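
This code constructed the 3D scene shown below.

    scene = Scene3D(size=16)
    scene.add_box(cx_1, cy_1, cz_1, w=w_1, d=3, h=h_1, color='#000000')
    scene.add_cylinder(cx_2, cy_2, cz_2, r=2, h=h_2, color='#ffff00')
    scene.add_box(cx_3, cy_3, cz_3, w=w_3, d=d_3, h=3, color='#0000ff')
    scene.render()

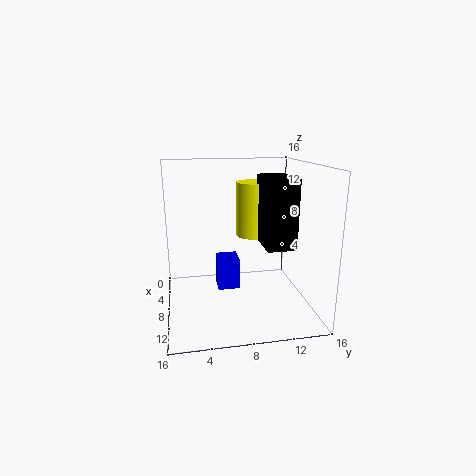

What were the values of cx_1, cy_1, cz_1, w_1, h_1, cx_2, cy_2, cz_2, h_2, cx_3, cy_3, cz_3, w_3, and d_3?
cx_1 = 8
cy_1 = 10
cz_1 = 8
w_1 = 5
h_1 = 7
cx_2 = 7
cy_2 = 10
cz_2 = 8
h_2 = 6
cx_3 = 12
cy_3 = 5
cz_3 = 5
w_3 = 2
d_3 = 2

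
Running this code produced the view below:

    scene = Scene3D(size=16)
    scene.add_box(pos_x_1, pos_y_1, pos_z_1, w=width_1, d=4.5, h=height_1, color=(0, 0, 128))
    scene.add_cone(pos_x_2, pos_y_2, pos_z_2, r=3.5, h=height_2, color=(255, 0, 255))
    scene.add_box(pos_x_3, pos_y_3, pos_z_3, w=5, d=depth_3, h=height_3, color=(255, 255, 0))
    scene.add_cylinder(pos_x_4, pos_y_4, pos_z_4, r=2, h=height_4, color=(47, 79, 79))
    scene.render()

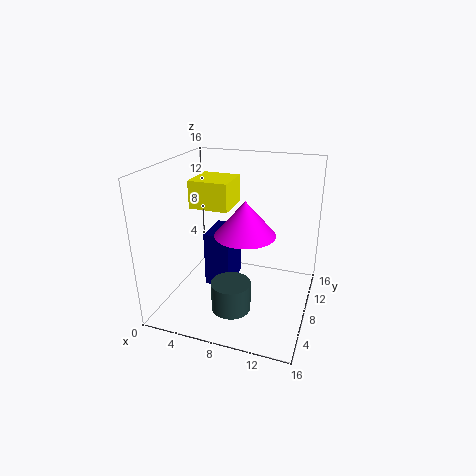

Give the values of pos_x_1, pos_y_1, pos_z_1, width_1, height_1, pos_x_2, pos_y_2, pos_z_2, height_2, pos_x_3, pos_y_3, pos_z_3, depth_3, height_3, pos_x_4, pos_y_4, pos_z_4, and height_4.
pos_x_1 = 4
pos_y_1 = 7.5
pos_z_1 = 1.5
width_1 = 3
height_1 = 6.5
pos_x_2 = 8.5
pos_y_2 = 9
pos_z_2 = 8
height_2 = 4
pos_x_3 = 0.5
pos_y_3 = 11
pos_z_3 = 9.5
depth_3 = 5
height_3 = 3.5
pos_x_4 = 9
pos_y_4 = 3
pos_z_4 = 2.5
height_4 = 3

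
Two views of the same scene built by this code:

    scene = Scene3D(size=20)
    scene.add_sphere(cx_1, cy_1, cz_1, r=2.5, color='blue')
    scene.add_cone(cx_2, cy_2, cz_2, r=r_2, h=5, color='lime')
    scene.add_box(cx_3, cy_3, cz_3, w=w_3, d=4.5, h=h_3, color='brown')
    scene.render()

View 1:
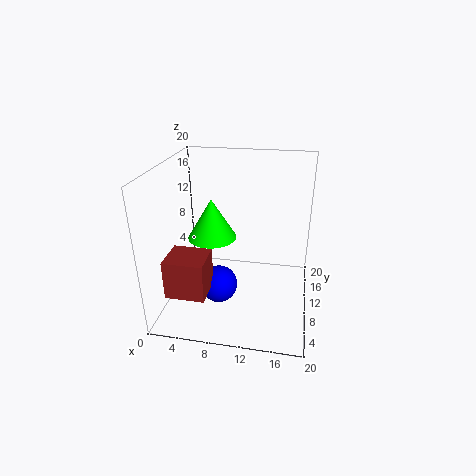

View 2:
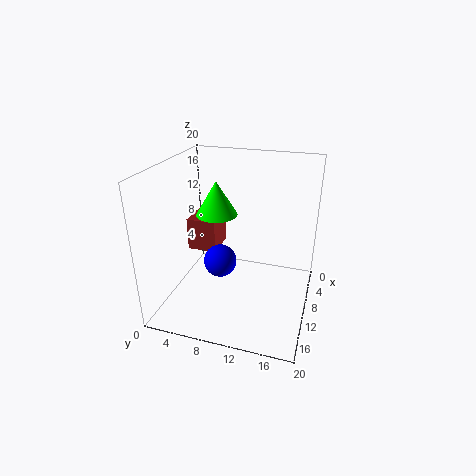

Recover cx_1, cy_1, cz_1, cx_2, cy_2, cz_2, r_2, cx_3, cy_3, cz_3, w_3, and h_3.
cx_1 = 8; cy_1 = 6.5; cz_1 = 4.5; cx_2 = 7.5; cy_2 = 6; cz_2 = 12; r_2 = 3; cx_3 = 2.5; cy_3 = 1; cz_3 = 5.5; w_3 = 5; h_3 = 5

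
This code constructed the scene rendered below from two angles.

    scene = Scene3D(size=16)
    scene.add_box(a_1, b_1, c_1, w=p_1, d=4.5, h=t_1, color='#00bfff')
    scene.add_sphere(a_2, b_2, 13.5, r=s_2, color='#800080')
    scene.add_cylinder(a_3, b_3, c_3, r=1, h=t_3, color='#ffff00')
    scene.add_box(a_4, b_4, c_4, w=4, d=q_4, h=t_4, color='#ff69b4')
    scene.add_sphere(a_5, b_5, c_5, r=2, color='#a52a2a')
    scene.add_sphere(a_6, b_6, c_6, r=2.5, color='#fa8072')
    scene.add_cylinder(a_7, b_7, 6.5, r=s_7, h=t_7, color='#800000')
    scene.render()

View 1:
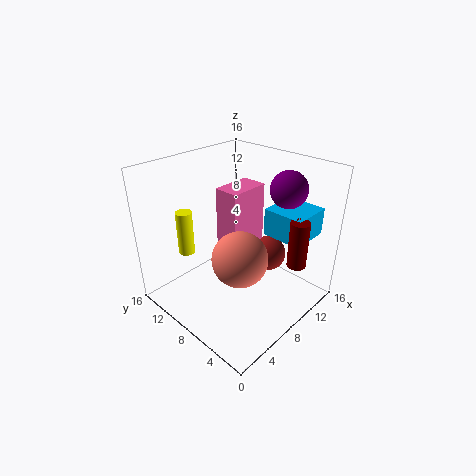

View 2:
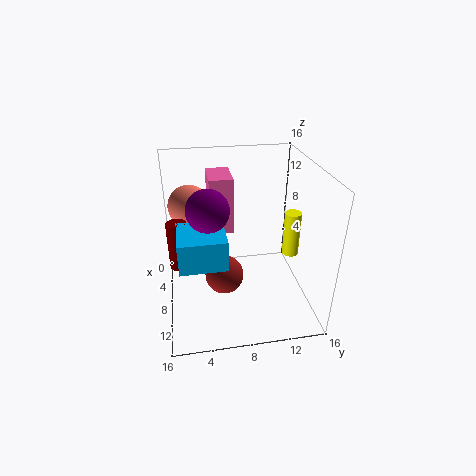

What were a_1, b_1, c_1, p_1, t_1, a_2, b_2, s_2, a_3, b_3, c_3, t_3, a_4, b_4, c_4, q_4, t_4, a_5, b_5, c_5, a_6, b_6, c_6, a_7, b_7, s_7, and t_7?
a_1 = 10; b_1 = 1.5; c_1 = 8.5; p_1 = 4.5; t_1 = 3; a_2 = 12; b_2 = 4.5; s_2 = 2; a_3 = 6; b_3 = 15; c_3 = 4; t_3 = 5.5; a_4 = 4.5; b_4 = 5; c_4 = 9; q_4 = 2.5; t_4 = 6; a_5 = 11; b_5 = 6; c_5 = 5.5; a_6 = 3; b_6 = 3; c_6 = 10; a_7 = 10; b_7 = 1.5; s_7 = 1; t_7 = 5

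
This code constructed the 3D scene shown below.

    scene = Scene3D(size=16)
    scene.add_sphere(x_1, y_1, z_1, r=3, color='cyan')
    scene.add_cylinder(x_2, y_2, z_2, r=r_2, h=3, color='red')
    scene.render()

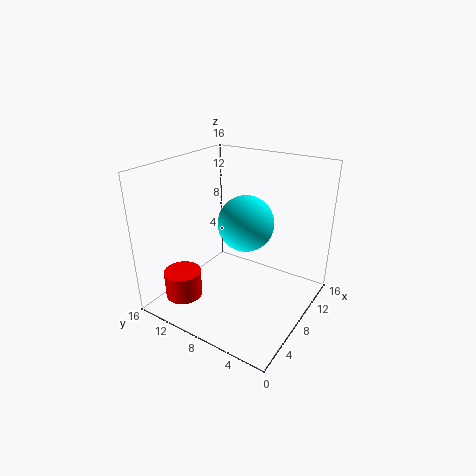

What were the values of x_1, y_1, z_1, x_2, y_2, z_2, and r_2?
x_1 = 8; y_1 = 7; z_1 = 10; x_2 = 3; y_2 = 12; z_2 = 2; r_2 = 2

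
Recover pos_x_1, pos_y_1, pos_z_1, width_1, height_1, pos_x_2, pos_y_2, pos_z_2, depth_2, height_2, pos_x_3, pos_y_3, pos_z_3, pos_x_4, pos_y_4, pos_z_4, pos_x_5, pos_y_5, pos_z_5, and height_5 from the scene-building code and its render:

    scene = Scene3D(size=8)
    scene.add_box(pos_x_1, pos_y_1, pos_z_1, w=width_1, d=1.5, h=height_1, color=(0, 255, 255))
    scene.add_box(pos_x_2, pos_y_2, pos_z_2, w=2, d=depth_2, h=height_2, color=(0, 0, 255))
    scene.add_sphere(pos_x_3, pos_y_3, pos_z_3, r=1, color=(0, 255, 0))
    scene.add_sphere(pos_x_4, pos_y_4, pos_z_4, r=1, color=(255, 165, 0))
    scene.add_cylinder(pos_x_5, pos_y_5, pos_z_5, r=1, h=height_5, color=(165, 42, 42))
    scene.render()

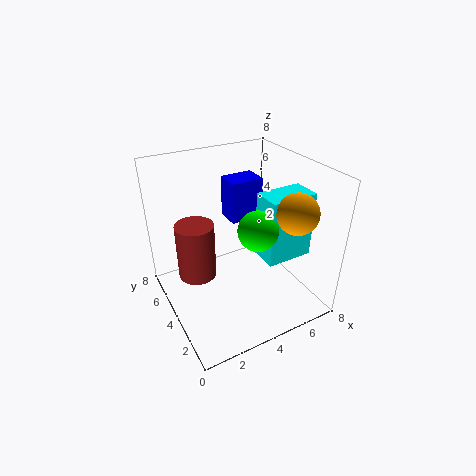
pos_x_1 = 4.5; pos_y_1 = 1.5; pos_z_1 = 3.5; width_1 = 2.5; height_1 = 3.5; pos_x_2 = 4.5; pos_y_2 = 5.5; pos_z_2 = 4; depth_2 = 1.5; height_2 = 2.5; pos_x_3 = 4; pos_y_3 = 2; pos_z_3 = 5.5; pos_x_4 = 5.5; pos_y_4 = 1; pos_z_4 = 6.5; pos_x_5 = 1.5; pos_y_5 = 4; pos_z_5 = 2.5; height_5 = 3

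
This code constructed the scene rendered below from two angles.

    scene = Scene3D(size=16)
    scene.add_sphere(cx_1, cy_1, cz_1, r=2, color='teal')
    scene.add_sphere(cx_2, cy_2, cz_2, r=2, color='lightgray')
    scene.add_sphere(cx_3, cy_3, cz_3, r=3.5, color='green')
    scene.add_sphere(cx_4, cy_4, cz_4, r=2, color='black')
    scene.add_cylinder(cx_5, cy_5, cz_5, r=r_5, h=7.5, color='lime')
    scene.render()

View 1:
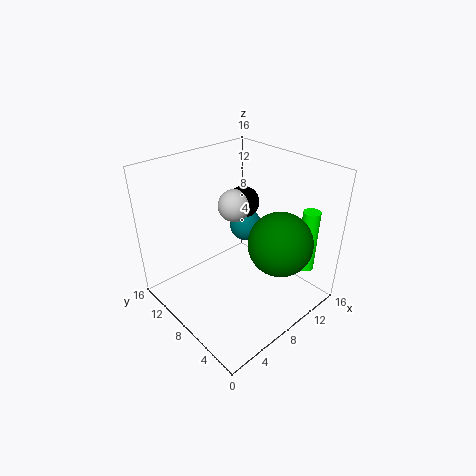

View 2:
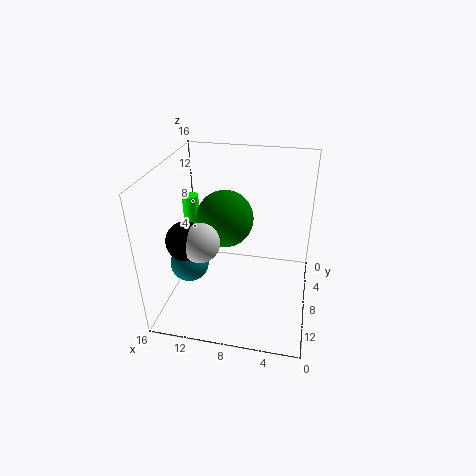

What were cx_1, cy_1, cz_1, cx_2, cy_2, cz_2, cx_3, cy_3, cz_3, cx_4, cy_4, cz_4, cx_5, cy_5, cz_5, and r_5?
cx_1 = 12.5
cy_1 = 11.5
cz_1 = 6.5
cx_2 = 11
cy_2 = 12
cz_2 = 9.5
cx_3 = 10.5
cy_3 = 4
cz_3 = 8
cx_4 = 12.5
cy_4 = 12
cz_4 = 9.5
cx_5 = 15
cy_5 = 3.5
cz_5 = 3
r_5 = 1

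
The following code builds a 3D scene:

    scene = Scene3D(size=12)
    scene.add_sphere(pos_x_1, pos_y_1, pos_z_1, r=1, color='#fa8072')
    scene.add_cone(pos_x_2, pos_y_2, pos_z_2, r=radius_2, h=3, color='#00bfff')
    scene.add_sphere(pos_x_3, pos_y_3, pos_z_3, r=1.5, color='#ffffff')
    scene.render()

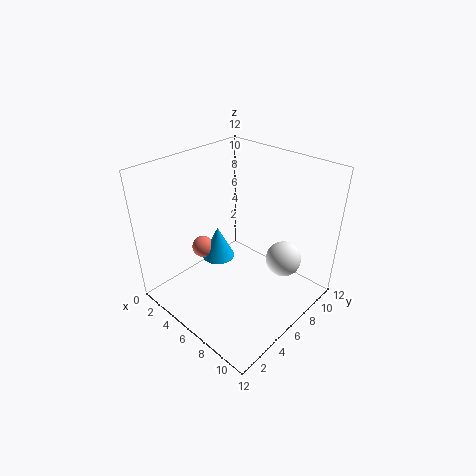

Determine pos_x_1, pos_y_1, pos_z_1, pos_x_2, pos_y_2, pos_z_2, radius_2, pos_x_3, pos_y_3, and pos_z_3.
pos_x_1 = 2, pos_y_1 = 5.5, pos_z_1 = 3.5, pos_x_2 = 3, pos_y_2 = 6.5, pos_z_2 = 2.5, radius_2 = 1.5, pos_x_3 = 9, pos_y_3 = 8.5, pos_z_3 = 4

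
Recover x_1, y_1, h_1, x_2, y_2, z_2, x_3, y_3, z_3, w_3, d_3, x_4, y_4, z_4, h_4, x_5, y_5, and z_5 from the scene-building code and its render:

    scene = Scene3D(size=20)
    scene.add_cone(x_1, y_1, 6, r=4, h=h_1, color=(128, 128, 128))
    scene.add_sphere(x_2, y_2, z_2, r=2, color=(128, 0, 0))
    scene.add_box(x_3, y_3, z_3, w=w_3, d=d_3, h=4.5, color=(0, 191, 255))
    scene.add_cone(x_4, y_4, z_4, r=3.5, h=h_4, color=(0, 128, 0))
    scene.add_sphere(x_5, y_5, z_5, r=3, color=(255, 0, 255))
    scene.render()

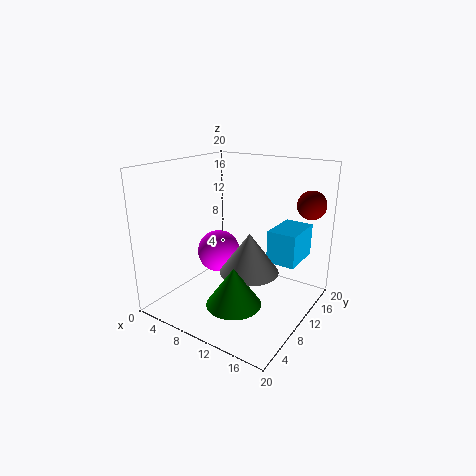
x_1 = 12.5, y_1 = 9, h_1 = 5.5, x_2 = 18, y_2 = 16, z_2 = 14.5, x_3 = 14, y_3 = 11, z_3 = 7, w_3 = 4, d_3 = 6, x_4 = 13, y_4 = 4.5, z_4 = 3.5, h_4 = 5, x_5 = 7, y_5 = 9.5, z_5 = 7.5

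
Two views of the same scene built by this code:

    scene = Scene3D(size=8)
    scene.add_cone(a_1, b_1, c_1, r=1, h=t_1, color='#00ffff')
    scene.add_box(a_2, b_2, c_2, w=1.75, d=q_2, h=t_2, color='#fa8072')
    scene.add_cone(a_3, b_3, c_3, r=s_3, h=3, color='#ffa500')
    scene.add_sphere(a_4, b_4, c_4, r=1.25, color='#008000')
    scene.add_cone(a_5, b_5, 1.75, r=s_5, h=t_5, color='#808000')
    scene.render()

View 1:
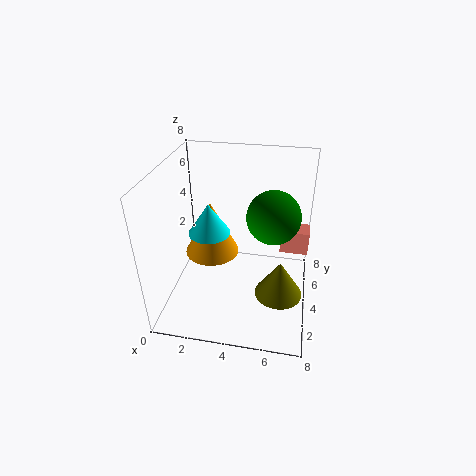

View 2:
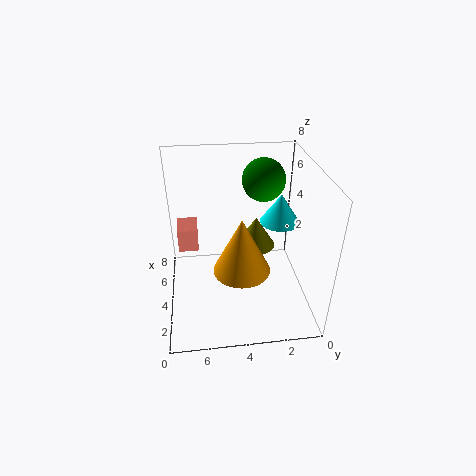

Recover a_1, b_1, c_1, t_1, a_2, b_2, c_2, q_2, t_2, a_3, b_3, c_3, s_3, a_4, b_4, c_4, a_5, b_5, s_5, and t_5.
a_1 = 3; b_1 = 2; c_1 = 5.5; t_1 = 1.5; a_2 = 6.25; b_2 = 6.25; c_2 = 1.75; q_2 = 1.25; t_2 = 1.5; a_3 = 2.5; b_3 = 4; c_3 = 3; s_3 = 1.5; a_4 = 6; b_4 = 2.25; c_4 = 6.5; a_5 = 6.5; b_5 = 2.5; s_5 = 1.25; t_5 = 2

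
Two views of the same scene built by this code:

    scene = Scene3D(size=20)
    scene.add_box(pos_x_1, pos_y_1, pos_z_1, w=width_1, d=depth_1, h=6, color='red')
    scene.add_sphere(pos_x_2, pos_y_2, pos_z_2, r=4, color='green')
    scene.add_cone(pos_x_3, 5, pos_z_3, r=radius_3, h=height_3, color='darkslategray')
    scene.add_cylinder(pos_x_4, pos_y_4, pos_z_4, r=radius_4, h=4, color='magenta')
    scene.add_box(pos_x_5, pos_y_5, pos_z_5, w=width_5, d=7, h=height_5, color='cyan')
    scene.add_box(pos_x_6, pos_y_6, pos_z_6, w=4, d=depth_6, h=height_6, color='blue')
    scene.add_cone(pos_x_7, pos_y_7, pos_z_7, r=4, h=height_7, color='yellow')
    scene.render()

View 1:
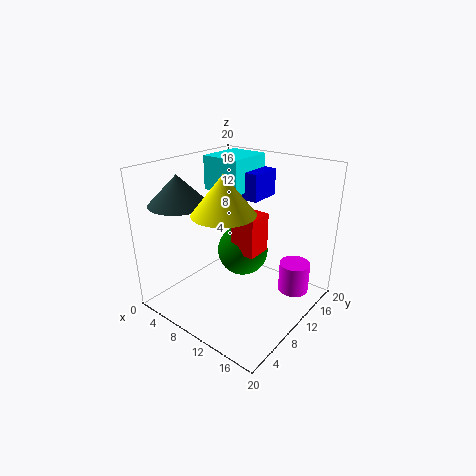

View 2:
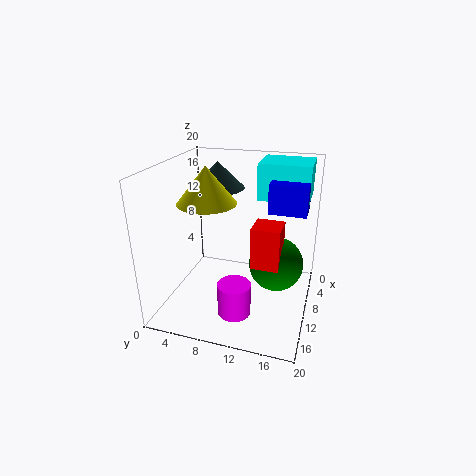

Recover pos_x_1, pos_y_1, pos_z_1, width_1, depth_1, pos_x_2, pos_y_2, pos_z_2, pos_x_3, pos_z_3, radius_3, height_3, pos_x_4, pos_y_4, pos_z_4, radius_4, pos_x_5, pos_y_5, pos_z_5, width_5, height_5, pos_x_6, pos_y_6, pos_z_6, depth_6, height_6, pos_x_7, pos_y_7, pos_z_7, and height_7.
pos_x_1 = 7; pos_y_1 = 12; pos_z_1 = 6; width_1 = 4; depth_1 = 4; pos_x_2 = 7; pos_y_2 = 15; pos_z_2 = 5; pos_x_3 = 4; pos_z_3 = 15; radius_3 = 4; height_3 = 4; pos_x_4 = 18; pos_y_4 = 12; pos_z_4 = 4; radius_4 = 2; pos_x_5 = 2; pos_y_5 = 12; pos_z_5 = 15; width_5 = 6; height_5 = 5; pos_x_6 = 6; pos_y_6 = 14; pos_z_6 = 14; depth_6 = 5; height_6 = 4; pos_x_7 = 11; pos_y_7 = 6; pos_z_7 = 15; height_7 = 5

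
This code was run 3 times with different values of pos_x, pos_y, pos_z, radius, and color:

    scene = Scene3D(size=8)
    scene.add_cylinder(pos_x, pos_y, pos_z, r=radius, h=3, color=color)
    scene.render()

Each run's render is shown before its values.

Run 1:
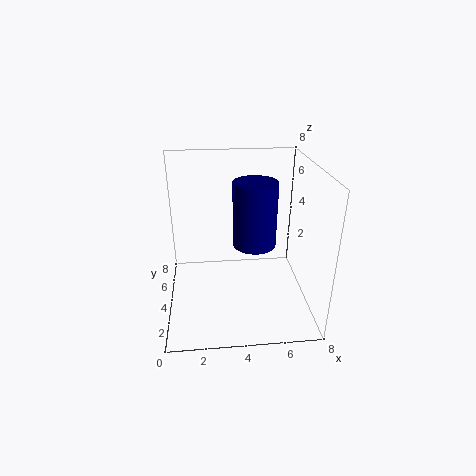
pos_x = 4.5; pos_y = 1.5; pos_z = 5; radius = 1; color = 'navy'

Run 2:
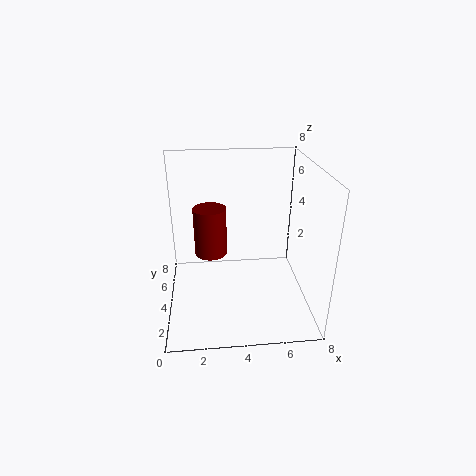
pos_x = 2.5; pos_y = 6; pos_z = 2; radius = 1; color = 'maroon'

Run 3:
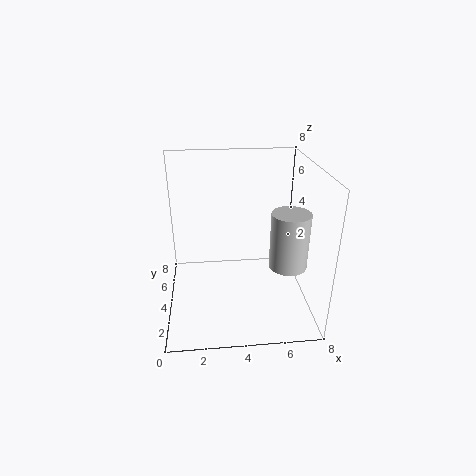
pos_x = 6.5; pos_y = 2.5; pos_z = 3; radius = 1; color = 'lightgray'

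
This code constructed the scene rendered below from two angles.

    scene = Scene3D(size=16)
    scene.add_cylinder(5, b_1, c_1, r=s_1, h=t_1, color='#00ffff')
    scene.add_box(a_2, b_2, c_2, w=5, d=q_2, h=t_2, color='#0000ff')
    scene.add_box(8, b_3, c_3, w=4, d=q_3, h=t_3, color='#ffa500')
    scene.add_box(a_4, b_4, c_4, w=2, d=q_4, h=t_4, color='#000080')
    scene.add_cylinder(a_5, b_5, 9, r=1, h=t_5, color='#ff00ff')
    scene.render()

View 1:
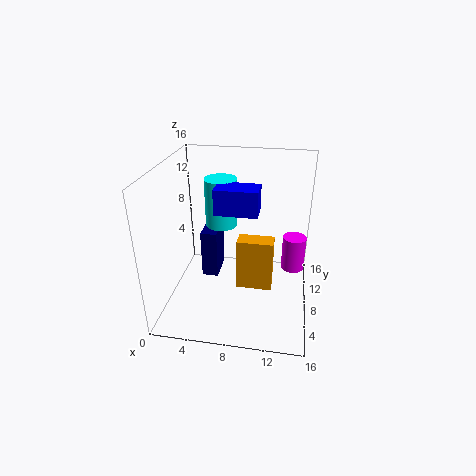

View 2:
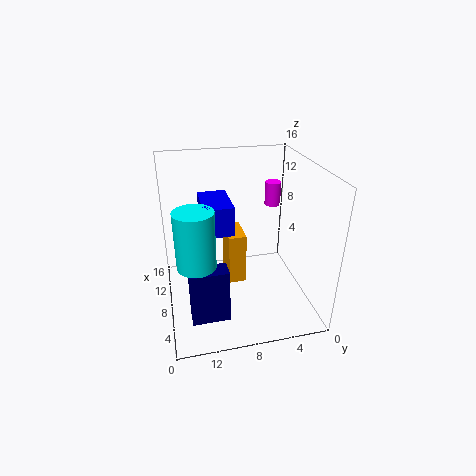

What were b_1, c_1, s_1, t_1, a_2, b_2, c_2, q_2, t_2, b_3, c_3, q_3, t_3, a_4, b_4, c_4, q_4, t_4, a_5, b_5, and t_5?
b_1 = 13; c_1 = 7; s_1 = 2; t_1 = 6; a_2 = 5; b_2 = 9; c_2 = 10; q_2 = 3; t_2 = 3; b_3 = 7; c_3 = 2; q_3 = 2; t_3 = 6; a_4 = 3; b_4 = 10; c_4 = 1; q_4 = 4; t_4 = 6; a_5 = 14; b_5 = 2; t_5 = 3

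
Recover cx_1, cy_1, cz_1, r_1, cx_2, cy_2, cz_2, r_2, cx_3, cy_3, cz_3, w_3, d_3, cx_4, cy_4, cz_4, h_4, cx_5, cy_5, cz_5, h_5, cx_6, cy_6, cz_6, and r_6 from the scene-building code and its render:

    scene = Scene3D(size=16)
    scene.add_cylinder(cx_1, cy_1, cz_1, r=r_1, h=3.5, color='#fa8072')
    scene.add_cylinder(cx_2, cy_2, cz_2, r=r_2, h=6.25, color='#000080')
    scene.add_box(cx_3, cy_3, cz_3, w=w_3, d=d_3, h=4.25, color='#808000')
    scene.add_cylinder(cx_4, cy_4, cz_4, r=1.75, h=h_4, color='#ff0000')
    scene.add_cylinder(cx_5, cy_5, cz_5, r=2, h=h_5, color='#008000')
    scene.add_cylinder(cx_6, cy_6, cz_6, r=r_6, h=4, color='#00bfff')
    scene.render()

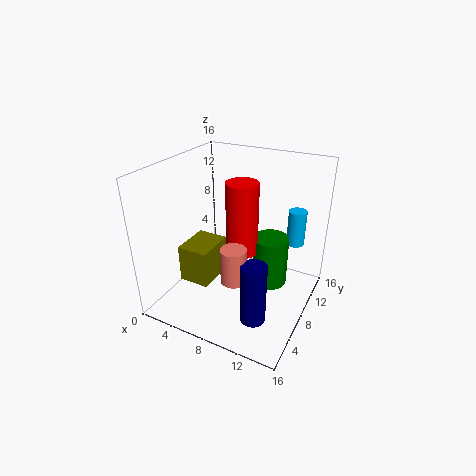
cx_1 = 10.25
cy_1 = 2.75
cz_1 = 6.5
r_1 = 1.25
cx_2 = 12.5
cy_2 = 2.5
cz_2 = 2.75
r_2 = 1.25
cx_3 = 2.5
cy_3 = 4.25
cz_3 = 3
w_3 = 3.5
d_3 = 4.5
cx_4 = 8.5
cy_4 = 8
cz_4 = 6.5
h_4 = 8
cx_5 = 11.25
cy_5 = 9.75
cz_5 = 2.25
h_5 = 5.75
cx_6 = 13.5
cy_6 = 11.5
cz_6 = 7
r_6 = 1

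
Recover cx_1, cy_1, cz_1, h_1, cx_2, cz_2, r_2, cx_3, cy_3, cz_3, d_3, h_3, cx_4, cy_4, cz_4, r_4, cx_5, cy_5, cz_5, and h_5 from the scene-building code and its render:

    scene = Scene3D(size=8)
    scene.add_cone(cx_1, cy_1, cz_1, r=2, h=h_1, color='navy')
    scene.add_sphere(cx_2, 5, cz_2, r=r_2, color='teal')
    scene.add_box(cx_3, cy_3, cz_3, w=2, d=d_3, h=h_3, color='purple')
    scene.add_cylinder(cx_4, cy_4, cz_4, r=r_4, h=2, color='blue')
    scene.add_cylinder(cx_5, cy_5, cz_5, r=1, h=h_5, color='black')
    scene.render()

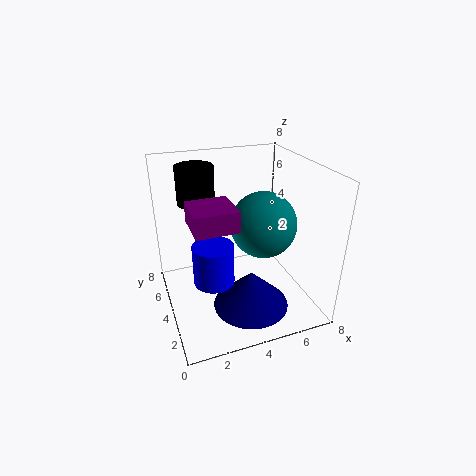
cx_1 = 4, cy_1 = 2, cz_1 = 1, h_1 = 2, cx_2 = 6, cz_2 = 4, r_2 = 2, cx_3 = 1, cy_3 = 1, cz_3 = 6, d_3 = 2, h_3 = 1, cx_4 = 2, cy_4 = 2, cz_4 = 3, r_4 = 1, cx_5 = 2, cy_5 = 5, cz_5 = 6, h_5 = 2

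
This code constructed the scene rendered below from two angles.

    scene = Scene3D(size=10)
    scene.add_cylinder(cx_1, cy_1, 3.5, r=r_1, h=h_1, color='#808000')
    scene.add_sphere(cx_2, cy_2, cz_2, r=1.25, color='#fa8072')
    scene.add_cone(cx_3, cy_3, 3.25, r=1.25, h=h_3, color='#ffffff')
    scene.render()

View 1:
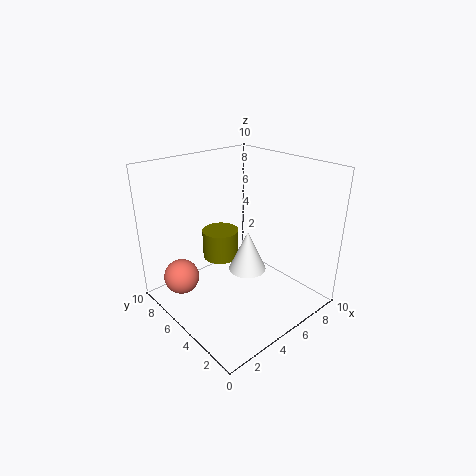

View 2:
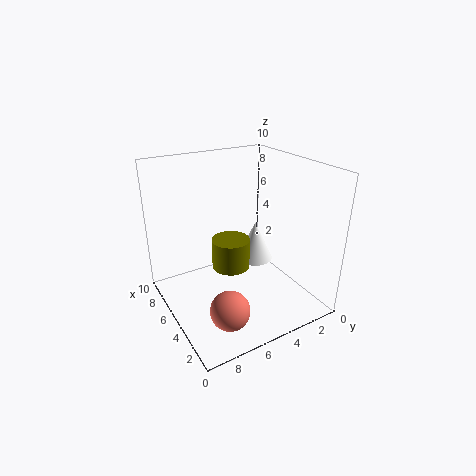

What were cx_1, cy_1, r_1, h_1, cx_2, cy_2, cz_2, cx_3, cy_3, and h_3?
cx_1 = 4.25
cy_1 = 6
r_1 = 1.25
h_1 = 2
cx_2 = 1.75
cy_2 = 7.5
cz_2 = 2
cx_3 = 4.75
cy_3 = 3.75
h_3 = 2.75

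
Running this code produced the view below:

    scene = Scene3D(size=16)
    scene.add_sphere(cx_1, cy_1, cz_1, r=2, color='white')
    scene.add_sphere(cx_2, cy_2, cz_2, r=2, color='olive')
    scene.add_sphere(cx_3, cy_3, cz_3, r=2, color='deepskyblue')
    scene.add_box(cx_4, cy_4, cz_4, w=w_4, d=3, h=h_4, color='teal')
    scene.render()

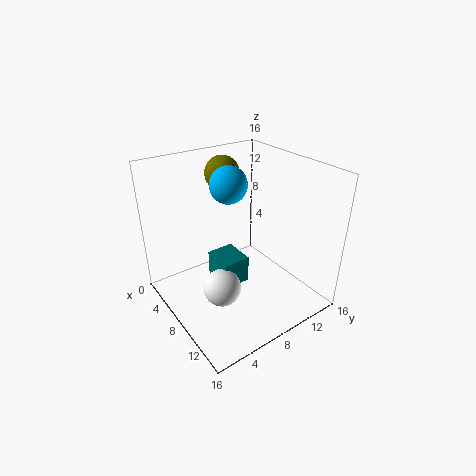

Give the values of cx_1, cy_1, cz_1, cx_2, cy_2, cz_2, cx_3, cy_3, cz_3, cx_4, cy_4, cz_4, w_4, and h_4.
cx_1 = 10
cy_1 = 4.5
cz_1 = 4
cx_2 = 3.5
cy_2 = 9
cz_2 = 14
cx_3 = 7
cy_3 = 7.5
cz_3 = 14
cx_4 = 6.5
cy_4 = 5
cz_4 = 3.5
w_4 = 3.5
h_4 = 3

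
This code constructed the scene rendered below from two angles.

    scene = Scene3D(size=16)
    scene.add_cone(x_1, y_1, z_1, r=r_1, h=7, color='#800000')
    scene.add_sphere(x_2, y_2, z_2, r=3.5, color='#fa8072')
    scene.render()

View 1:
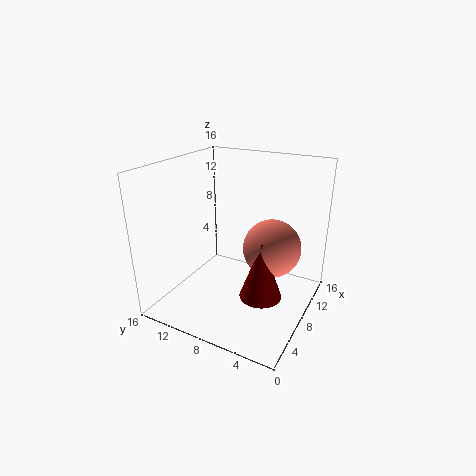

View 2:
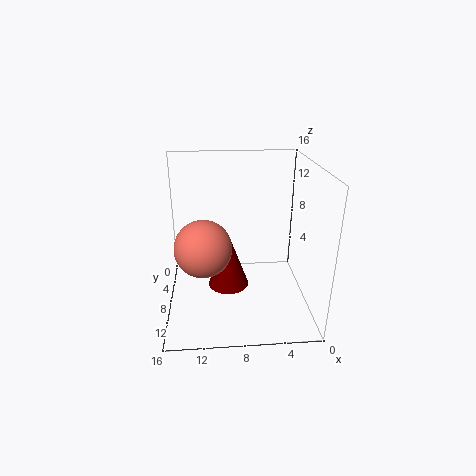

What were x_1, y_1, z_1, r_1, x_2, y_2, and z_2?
x_1 = 9; y_1 = 5.5; z_1 = 0.5; r_1 = 2.5; x_2 = 12; y_2 = 5.5; z_2 = 5.5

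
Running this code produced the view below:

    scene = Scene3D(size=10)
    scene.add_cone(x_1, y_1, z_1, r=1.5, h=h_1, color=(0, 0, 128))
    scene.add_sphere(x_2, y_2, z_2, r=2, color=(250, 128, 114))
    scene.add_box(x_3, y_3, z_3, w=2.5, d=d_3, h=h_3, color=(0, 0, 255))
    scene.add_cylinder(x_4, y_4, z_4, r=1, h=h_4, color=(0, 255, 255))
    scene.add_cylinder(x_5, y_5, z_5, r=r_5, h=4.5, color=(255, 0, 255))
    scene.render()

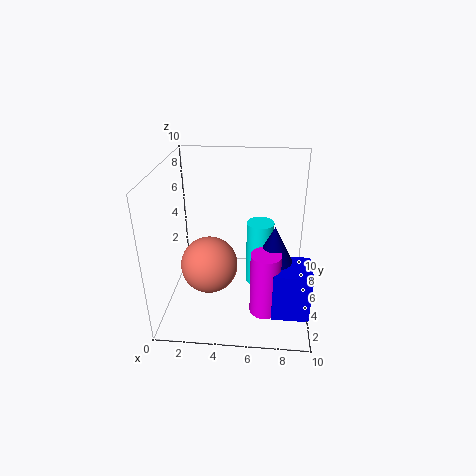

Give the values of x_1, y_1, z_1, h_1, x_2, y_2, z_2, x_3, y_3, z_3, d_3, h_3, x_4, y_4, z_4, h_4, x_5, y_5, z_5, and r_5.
x_1 = 7.5, y_1 = 4, z_1 = 3.5, h_1 = 3, x_2 = 3, y_2 = 4.5, z_2 = 3, x_3 = 7.5, y_3 = 2, z_3 = 0.5, d_3 = 2.5, h_3 = 3.5, x_4 = 6.5, y_4 = 6.5, z_4 = 0.5, h_4 = 5, x_5 = 7, y_5 = 3, z_5 = 0.5, r_5 = 1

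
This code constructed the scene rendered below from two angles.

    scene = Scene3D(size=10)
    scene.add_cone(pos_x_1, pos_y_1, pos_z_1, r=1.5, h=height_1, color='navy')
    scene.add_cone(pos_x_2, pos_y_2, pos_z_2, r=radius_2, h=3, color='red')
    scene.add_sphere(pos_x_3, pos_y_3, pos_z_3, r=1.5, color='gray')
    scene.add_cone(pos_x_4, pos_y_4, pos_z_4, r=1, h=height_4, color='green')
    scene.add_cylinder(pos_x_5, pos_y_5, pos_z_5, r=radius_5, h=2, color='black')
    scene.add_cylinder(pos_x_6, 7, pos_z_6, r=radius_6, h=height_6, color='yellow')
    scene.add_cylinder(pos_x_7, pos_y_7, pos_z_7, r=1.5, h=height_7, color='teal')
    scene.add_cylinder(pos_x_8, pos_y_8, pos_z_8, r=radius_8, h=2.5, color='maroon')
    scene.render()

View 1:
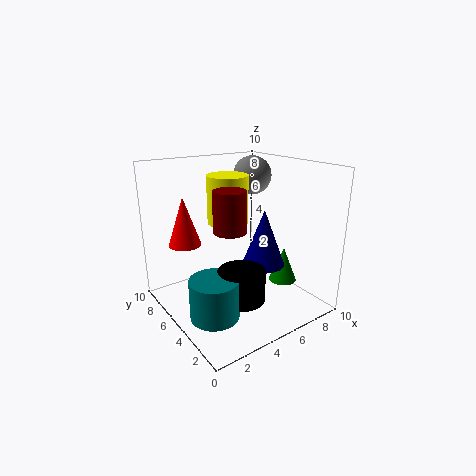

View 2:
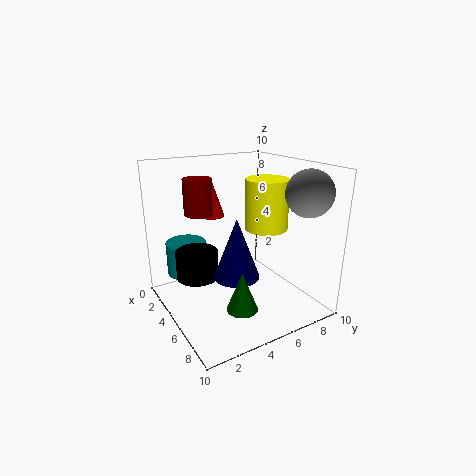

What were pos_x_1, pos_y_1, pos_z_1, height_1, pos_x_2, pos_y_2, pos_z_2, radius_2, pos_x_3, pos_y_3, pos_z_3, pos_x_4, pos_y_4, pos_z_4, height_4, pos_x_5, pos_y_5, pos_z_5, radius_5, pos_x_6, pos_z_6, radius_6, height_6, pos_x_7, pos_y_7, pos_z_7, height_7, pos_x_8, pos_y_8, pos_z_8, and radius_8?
pos_x_1 = 6.5, pos_y_1 = 4, pos_z_1 = 3, height_1 = 4, pos_x_2 = 1, pos_y_2 = 5, pos_z_2 = 5.5, radius_2 = 1, pos_x_3 = 8.5, pos_y_3 = 8, pos_z_3 = 8.5, pos_x_4 = 8, pos_y_4 = 3.5, pos_z_4 = 1.5, height_4 = 2.5, pos_x_5 = 3.5, pos_y_5 = 2.5, pos_z_5 = 2, radius_5 = 1.5, pos_x_6 = 5.5, pos_z_6 = 5.5, radius_6 = 1.5, height_6 = 3.5, pos_x_7 = 1.5, pos_y_7 = 2.5, pos_z_7 = 1.5, height_7 = 2.5, pos_x_8 = 3, pos_y_8 = 3, pos_z_8 = 6.5, radius_8 = 1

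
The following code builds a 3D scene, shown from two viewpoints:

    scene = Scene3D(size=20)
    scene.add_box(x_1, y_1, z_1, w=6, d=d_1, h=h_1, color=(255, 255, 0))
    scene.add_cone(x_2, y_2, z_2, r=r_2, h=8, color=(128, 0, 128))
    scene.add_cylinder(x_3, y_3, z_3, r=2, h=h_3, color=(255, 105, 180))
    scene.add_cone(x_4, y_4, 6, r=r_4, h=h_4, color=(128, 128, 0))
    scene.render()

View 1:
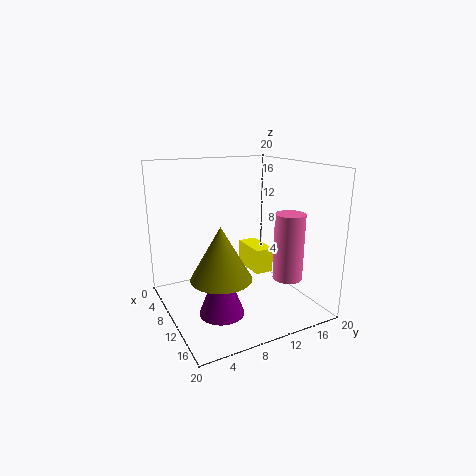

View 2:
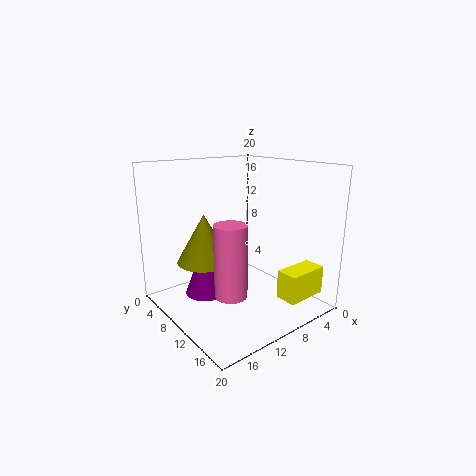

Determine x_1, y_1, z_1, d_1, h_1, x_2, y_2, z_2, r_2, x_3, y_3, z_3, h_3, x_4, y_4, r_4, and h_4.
x_1 = 1, y_1 = 15, z_1 = 2, d_1 = 3, h_1 = 4, x_2 = 13, y_2 = 6, z_2 = 1, r_2 = 3, x_3 = 15, y_3 = 15, z_3 = 5, h_3 = 9, x_4 = 13, y_4 = 6, r_4 = 4, h_4 = 7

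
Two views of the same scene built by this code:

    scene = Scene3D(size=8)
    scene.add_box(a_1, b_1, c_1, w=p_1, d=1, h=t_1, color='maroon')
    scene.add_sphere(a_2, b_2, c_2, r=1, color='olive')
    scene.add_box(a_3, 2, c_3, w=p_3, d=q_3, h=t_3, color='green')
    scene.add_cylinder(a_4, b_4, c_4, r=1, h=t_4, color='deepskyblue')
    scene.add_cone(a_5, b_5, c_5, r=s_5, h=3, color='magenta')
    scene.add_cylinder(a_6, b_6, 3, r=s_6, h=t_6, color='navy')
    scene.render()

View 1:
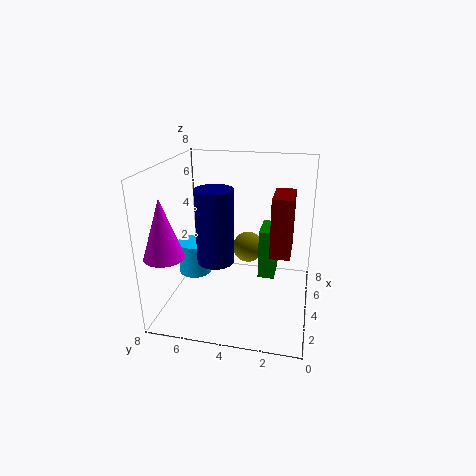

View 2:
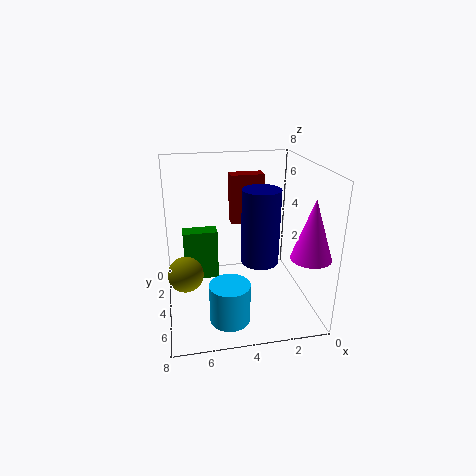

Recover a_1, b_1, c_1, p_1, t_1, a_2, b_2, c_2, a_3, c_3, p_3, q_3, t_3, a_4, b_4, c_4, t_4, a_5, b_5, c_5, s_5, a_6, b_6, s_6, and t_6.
a_1 = 2, b_1 = 1, c_1 = 4, p_1 = 2, t_1 = 3, a_2 = 7, b_2 = 4, c_2 = 2, a_3 = 5, c_3 = 1, p_3 = 2, q_3 = 1, t_3 = 3, a_4 = 5, b_4 = 7, c_4 = 1, t_4 = 2, a_5 = 1, b_5 = 7, c_5 = 4, s_5 = 1, a_6 = 3, b_6 = 5, s_6 = 1, t_6 = 4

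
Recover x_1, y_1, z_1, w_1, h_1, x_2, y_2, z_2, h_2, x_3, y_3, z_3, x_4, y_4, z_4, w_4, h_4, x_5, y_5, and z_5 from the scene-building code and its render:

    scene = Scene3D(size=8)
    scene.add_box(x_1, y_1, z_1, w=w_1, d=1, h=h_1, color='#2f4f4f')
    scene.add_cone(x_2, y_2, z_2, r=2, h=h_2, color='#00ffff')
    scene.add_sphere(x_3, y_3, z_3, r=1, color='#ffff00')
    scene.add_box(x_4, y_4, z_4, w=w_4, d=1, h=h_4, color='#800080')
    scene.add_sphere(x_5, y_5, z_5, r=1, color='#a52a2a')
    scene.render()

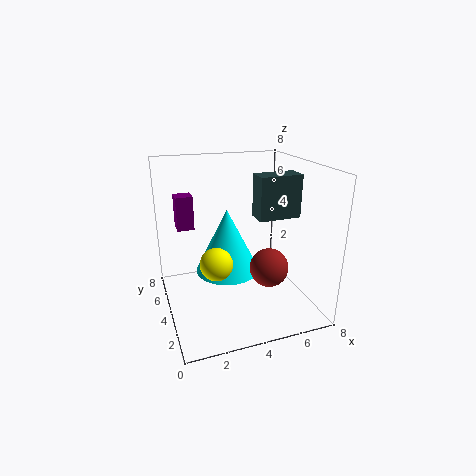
x_1 = 4; y_1 = 1; z_1 = 6; w_1 = 2; h_1 = 2; x_2 = 4; y_2 = 6; z_2 = 1; h_2 = 4; x_3 = 3; y_3 = 5; z_3 = 2; x_4 = 1; y_4 = 6; z_4 = 4; w_4 = 1; h_4 = 2; x_5 = 5; y_5 = 2; z_5 = 3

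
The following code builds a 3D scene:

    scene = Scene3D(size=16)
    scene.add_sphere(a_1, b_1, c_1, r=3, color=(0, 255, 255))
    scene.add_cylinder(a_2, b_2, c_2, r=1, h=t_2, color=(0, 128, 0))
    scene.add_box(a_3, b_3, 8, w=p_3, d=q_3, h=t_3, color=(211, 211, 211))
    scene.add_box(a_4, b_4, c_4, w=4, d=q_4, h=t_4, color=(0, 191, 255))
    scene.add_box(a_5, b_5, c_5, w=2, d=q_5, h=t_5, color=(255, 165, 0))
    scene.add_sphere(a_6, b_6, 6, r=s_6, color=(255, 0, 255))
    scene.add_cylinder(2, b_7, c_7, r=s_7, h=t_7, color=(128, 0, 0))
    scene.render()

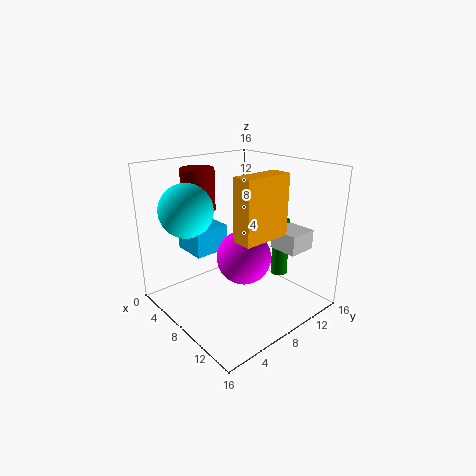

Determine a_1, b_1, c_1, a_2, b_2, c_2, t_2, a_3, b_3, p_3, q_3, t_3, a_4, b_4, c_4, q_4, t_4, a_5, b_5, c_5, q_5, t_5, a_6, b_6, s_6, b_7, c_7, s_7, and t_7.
a_1 = 4, b_1 = 4, c_1 = 11, a_2 = 9, b_2 = 14, c_2 = 2, t_2 = 7, a_3 = 12, b_3 = 9, p_3 = 3, q_3 = 3, t_3 = 2, a_4 = 2, b_4 = 4, c_4 = 6, q_4 = 4, t_4 = 3, a_5 = 12, b_5 = 4, c_5 = 10, q_5 = 5, t_5 = 6, a_6 = 9, b_6 = 8, s_6 = 3, b_7 = 7, c_7 = 10, s_7 = 2, t_7 = 5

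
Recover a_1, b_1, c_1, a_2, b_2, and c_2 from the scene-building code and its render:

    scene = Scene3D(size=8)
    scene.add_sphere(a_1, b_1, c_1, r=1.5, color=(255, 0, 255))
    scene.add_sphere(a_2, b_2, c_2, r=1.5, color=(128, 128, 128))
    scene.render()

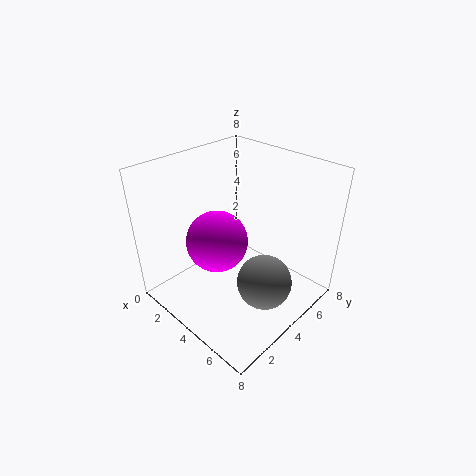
a_1 = 4.5
b_1 = 2
c_1 = 5
a_2 = 6
b_2 = 4
c_2 = 2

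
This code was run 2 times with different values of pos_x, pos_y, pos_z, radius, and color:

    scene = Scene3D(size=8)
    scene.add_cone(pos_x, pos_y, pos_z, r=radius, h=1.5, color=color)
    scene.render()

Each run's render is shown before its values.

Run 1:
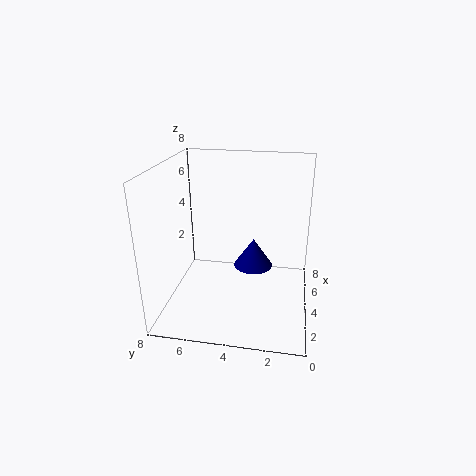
pos_x = 3
pos_y = 3
pos_z = 3
radius = 1
color = 'navy'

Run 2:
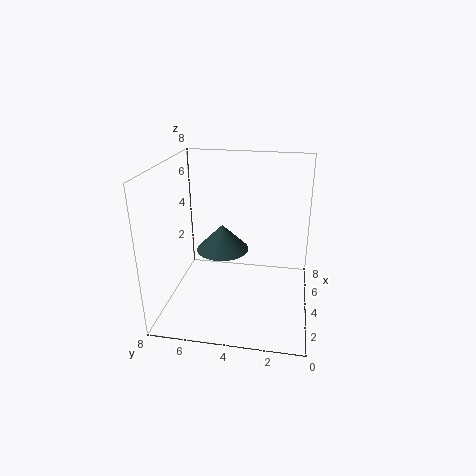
pos_x = 4.5
pos_y = 5
pos_z = 3
radius = 1.5
color = 'darkslategray'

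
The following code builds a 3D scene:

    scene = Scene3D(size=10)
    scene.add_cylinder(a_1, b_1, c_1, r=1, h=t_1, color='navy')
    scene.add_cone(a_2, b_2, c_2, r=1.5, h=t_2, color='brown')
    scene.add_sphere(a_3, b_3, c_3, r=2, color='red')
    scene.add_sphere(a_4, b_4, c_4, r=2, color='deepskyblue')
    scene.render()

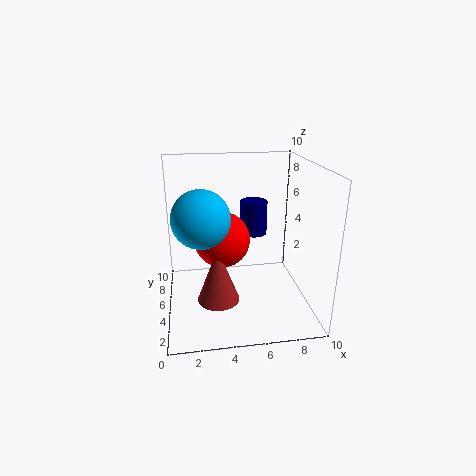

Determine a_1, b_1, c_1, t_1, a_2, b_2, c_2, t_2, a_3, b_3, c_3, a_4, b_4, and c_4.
a_1 = 6.5; b_1 = 7; c_1 = 4.5; t_1 = 2.5; a_2 = 3.5; b_2 = 4.5; c_2 = 0.5; t_2 = 4; a_3 = 4; b_3 = 6; c_3 = 4.5; a_4 = 2.5; b_4 = 5; c_4 = 6.5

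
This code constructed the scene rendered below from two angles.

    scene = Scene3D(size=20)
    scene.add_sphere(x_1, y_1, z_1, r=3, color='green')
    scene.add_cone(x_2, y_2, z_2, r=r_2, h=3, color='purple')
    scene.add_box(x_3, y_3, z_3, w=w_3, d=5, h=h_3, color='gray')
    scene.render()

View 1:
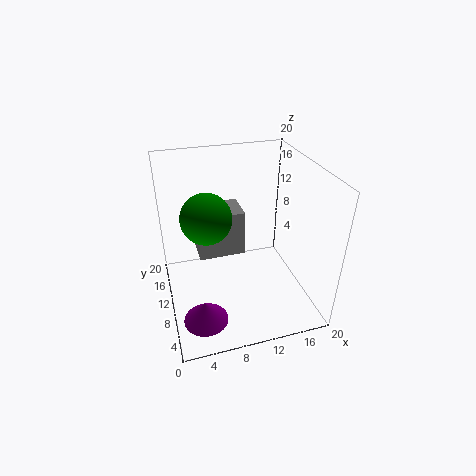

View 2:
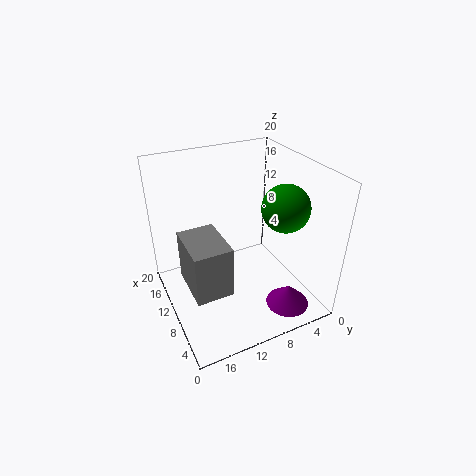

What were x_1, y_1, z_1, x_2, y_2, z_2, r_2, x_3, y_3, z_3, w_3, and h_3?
x_1 = 5
y_1 = 6
z_1 = 16
x_2 = 4
y_2 = 5
z_2 = 1
r_2 = 3
x_3 = 5
y_3 = 13
z_3 = 5
w_3 = 7
h_3 = 7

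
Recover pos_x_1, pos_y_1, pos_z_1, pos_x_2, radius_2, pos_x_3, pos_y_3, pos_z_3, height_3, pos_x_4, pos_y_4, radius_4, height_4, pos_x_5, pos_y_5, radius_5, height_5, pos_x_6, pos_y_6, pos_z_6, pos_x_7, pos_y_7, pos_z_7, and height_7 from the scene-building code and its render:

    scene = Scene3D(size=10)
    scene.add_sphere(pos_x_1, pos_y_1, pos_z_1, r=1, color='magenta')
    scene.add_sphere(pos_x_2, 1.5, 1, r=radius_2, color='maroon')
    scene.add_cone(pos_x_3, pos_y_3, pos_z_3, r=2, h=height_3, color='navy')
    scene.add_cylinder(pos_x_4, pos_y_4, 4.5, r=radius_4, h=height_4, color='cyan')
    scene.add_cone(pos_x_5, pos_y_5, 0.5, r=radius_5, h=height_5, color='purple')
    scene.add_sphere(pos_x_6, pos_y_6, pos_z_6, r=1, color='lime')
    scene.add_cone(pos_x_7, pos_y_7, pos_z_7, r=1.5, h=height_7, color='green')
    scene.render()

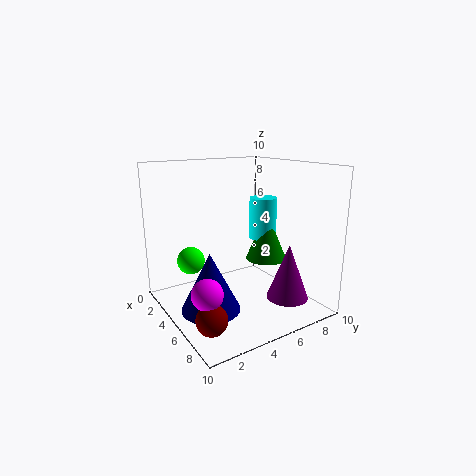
pos_x_1 = 7, pos_y_1 = 1.5, pos_z_1 = 2.5, pos_x_2 = 7.5, radius_2 = 1, pos_x_3 = 5.5, pos_y_3 = 2.5, pos_z_3 = 0.5, height_3 = 4, pos_x_4 = 4.5, pos_y_4 = 7.5, radius_4 = 1, height_4 = 3, pos_x_5 = 7, pos_y_5 = 8, radius_5 = 1.5, height_5 = 4, pos_x_6 = 2.5, pos_y_6 = 2.5, pos_z_6 = 3, pos_x_7 = 5, pos_y_7 = 7.5, pos_z_7 = 3, height_7 = 3.5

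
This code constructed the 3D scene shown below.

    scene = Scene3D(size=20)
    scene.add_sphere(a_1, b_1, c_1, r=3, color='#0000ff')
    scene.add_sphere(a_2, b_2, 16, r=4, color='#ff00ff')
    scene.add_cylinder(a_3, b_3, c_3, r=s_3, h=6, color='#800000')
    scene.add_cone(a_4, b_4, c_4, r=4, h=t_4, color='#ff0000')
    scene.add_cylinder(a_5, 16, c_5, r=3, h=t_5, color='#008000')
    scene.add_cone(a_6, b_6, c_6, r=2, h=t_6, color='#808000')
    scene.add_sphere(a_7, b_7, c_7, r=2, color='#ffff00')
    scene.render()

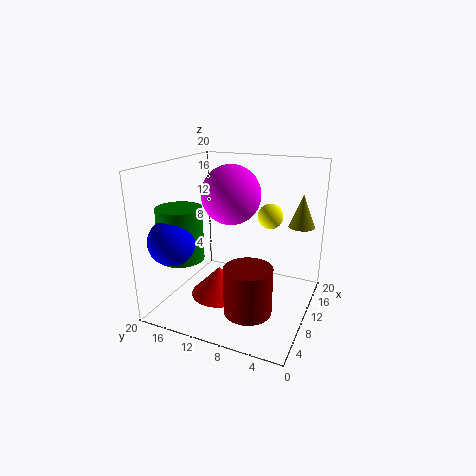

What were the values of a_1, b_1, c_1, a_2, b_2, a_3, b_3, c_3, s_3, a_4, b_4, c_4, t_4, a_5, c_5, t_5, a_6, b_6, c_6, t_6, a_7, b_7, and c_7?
a_1 = 3
b_1 = 16
c_1 = 11
a_2 = 10
b_2 = 11
a_3 = 4
b_3 = 6
c_3 = 3
s_3 = 3
a_4 = 8
b_4 = 12
c_4 = 2
t_4 = 4
a_5 = 5
c_5 = 8
t_5 = 7
a_6 = 18
b_6 = 3
c_6 = 10
t_6 = 5
a_7 = 18
b_7 = 8
c_7 = 11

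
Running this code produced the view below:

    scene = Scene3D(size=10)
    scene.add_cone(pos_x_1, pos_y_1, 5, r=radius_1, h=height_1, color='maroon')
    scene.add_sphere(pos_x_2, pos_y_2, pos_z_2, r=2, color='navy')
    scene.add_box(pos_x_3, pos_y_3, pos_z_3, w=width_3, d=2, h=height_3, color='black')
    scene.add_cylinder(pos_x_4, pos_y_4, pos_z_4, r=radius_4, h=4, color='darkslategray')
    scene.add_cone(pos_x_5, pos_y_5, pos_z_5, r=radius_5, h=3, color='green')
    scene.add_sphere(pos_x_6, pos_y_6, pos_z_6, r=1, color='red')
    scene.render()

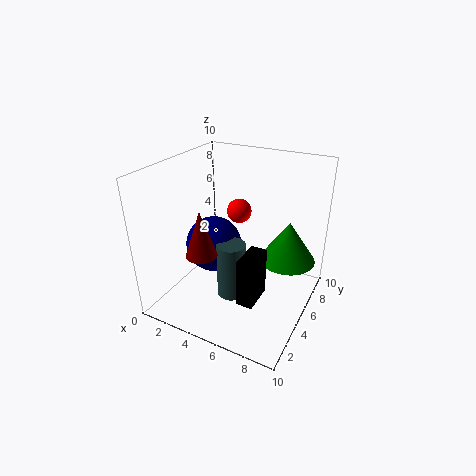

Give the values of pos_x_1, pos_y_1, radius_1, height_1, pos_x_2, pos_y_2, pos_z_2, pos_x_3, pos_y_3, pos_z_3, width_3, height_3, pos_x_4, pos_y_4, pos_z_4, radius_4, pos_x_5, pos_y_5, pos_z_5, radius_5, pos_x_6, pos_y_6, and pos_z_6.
pos_x_1 = 4
pos_y_1 = 2
radius_1 = 1
height_1 = 3
pos_x_2 = 3
pos_y_2 = 5
pos_z_2 = 4
pos_x_3 = 7
pos_y_3 = 1
pos_z_3 = 3
width_3 = 1
height_3 = 3
pos_x_4 = 5
pos_y_4 = 4
pos_z_4 = 1
radius_4 = 1
pos_x_5 = 8
pos_y_5 = 7
pos_z_5 = 3
radius_5 = 2
pos_x_6 = 3
pos_y_6 = 9
pos_z_6 = 5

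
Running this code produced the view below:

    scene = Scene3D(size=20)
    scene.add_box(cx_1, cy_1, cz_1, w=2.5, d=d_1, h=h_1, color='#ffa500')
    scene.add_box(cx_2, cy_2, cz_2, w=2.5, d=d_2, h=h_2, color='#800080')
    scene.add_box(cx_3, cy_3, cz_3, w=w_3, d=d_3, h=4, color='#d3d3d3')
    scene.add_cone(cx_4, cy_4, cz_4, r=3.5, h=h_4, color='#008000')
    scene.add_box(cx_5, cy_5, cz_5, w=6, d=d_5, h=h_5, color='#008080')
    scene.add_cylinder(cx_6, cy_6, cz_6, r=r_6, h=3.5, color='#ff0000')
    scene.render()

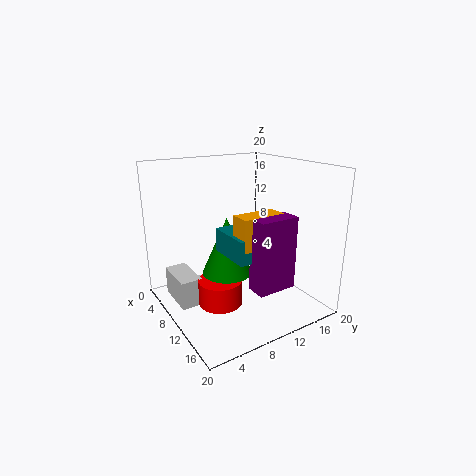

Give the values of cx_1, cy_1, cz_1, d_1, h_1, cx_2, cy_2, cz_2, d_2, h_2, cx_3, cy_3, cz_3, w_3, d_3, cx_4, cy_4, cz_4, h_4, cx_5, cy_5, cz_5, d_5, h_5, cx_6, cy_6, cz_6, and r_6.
cx_1 = 14.5
cy_1 = 6.5
cz_1 = 11
d_1 = 5.5
h_1 = 4
cx_2 = 16.5
cy_2 = 7.5
cz_2 = 6
d_2 = 5
h_2 = 9
cx_3 = 3.5
cy_3 = 1.5
cz_3 = 1
w_3 = 6
d_3 = 3
cx_4 = 9.5
cy_4 = 8.5
cz_4 = 5
h_4 = 8
cx_5 = 11
cy_5 = 6
cz_5 = 9.5
d_5 = 4.5
h_5 = 3
cx_6 = 11
cy_6 = 6.5
cz_6 = 1.5
r_6 = 3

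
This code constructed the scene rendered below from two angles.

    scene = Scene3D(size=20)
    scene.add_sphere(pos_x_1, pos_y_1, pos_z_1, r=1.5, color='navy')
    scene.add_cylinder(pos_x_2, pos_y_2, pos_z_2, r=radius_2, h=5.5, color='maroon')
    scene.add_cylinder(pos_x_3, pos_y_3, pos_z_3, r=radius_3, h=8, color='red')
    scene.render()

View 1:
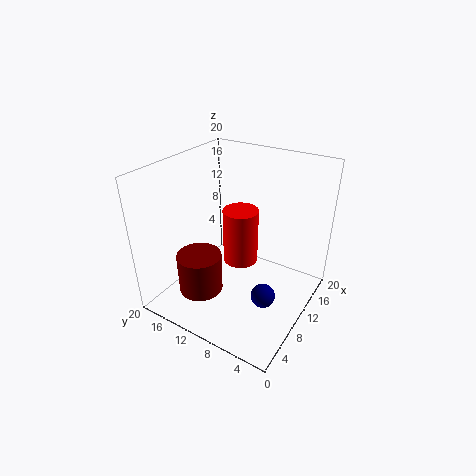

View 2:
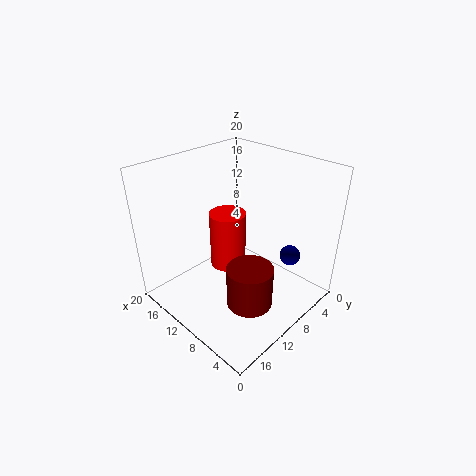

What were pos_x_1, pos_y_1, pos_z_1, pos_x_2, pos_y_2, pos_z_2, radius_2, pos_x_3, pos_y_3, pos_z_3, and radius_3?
pos_x_1 = 5.5
pos_y_1 = 3.5
pos_z_1 = 6
pos_x_2 = 5
pos_y_2 = 13
pos_z_2 = 3.5
radius_2 = 3
pos_x_3 = 11.5
pos_y_3 = 10.5
pos_z_3 = 5.5
radius_3 = 2.5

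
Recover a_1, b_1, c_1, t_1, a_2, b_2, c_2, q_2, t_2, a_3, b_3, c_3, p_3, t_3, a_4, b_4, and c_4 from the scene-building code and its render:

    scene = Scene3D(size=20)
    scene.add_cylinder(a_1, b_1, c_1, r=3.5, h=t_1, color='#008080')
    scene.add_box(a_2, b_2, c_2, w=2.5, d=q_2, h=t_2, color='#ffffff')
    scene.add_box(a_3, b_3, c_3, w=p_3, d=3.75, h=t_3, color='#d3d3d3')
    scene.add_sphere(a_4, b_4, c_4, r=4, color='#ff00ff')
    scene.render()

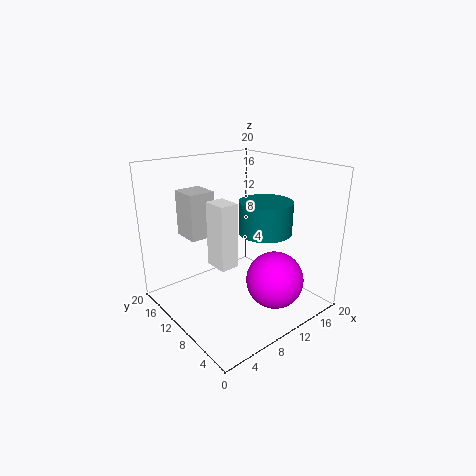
a_1 = 11.75; b_1 = 6.5; c_1 = 11.5; t_1 = 4.25; a_2 = 5.25; b_2 = 7.25; c_2 = 7.5; q_2 = 3.25; t_2 = 8.5; a_3 = 3.25; b_3 = 10.75; c_3 = 11; p_3 = 3.5; t_3 = 6; a_4 = 13; b_4 = 5.5; c_4 = 4.25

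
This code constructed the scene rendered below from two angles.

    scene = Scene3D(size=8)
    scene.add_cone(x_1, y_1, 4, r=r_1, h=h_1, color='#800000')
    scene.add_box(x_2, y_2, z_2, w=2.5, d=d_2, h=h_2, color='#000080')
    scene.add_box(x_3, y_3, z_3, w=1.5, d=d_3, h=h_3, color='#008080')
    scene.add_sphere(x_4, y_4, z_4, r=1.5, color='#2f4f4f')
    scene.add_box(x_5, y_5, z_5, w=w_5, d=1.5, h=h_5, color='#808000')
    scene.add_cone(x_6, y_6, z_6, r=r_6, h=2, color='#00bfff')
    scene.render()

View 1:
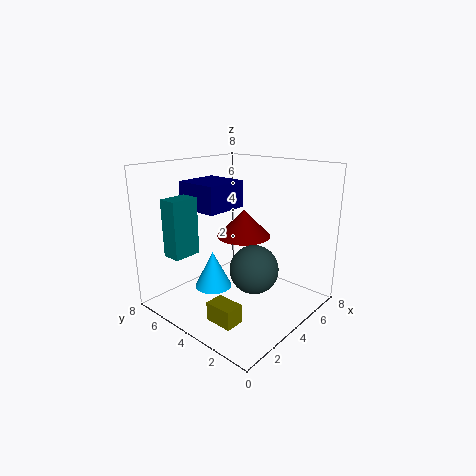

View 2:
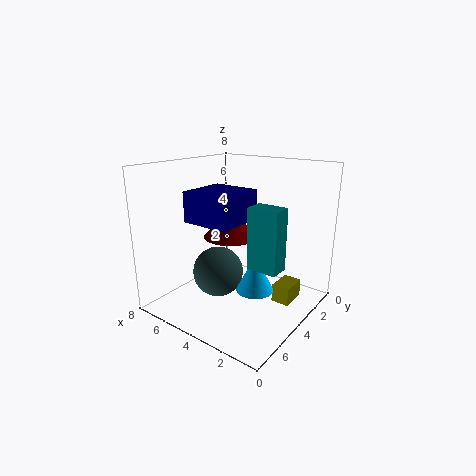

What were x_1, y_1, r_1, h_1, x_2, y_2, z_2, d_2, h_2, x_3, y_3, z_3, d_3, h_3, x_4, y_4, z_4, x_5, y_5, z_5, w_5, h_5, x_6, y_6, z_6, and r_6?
x_1 = 4.5; y_1 = 4; r_1 = 1.5; h_1 = 1.5; x_2 = 2.5; y_2 = 4.5; z_2 = 5.5; d_2 = 2.5; h_2 = 1.5; x_3 = 0.5; y_3 = 5; z_3 = 3.5; d_3 = 1; h_3 = 3; x_4 = 5.5; y_4 = 4; z_4 = 1.5; x_5 = 1; y_5 = 2; z_5 = 0.5; w_5 = 1; h_5 = 1; x_6 = 2.5; y_6 = 4.5; z_6 = 1.5; r_6 = 1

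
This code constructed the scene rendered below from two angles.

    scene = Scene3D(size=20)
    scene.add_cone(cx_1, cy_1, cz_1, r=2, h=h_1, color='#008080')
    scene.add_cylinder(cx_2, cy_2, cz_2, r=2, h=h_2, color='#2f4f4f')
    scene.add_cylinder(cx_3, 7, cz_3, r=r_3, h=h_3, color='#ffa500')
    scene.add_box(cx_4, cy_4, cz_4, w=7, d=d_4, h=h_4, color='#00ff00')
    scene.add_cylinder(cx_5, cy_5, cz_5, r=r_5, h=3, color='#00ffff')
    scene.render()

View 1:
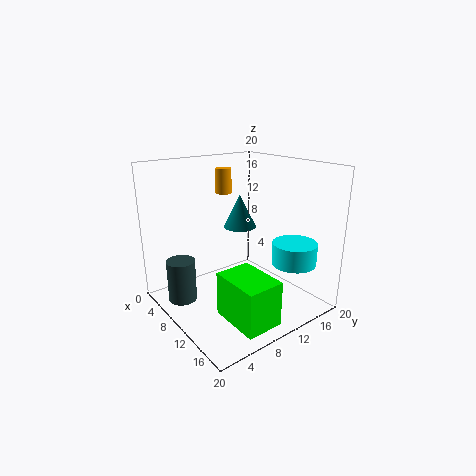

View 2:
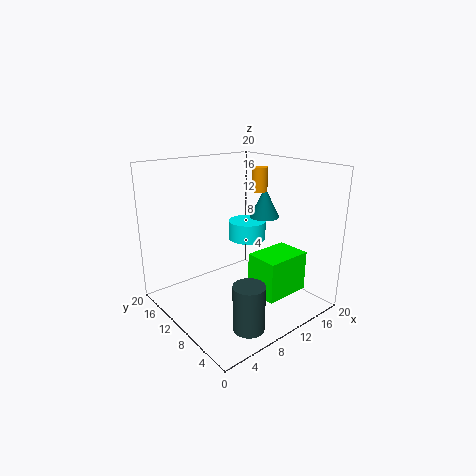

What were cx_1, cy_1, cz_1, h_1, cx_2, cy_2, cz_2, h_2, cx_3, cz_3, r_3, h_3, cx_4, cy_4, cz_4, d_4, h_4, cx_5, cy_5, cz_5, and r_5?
cx_1 = 13, cy_1 = 8, cz_1 = 13, h_1 = 4, cx_2 = 6, cy_2 = 3, cz_2 = 1, h_2 = 6, cx_3 = 11, cz_3 = 17, r_3 = 1, h_3 = 3, cx_4 = 12, cy_4 = 5, cz_4 = 1, d_4 = 5, h_4 = 6, cx_5 = 16, cy_5 = 15, cz_5 = 7, r_5 = 3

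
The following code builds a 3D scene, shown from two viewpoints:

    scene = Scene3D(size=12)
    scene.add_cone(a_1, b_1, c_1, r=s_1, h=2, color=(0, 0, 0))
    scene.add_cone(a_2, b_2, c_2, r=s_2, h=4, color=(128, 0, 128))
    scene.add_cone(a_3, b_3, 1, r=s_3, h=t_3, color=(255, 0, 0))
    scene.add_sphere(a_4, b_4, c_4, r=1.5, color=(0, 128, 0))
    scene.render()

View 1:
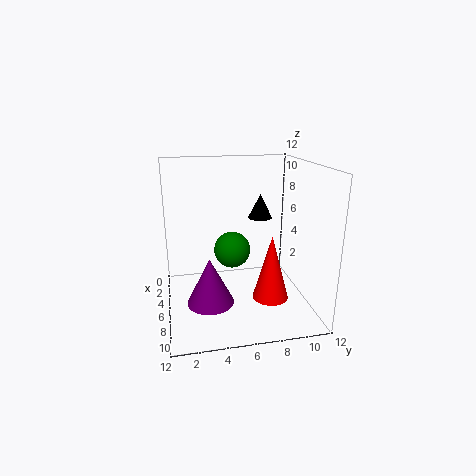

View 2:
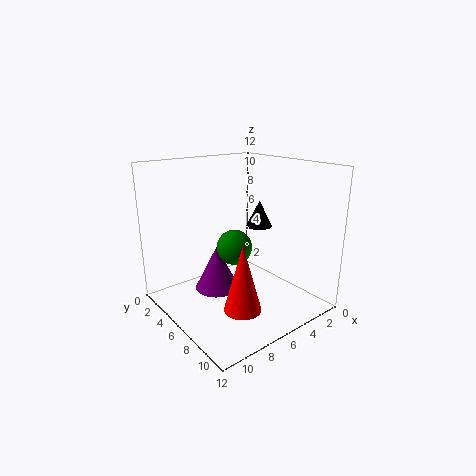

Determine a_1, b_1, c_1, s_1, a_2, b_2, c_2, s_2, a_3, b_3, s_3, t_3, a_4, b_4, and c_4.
a_1 = 5.5; b_1 = 8; c_1 = 7.5; s_1 = 1; a_2 = 6.5; b_2 = 3.5; c_2 = 0.5; s_2 = 2; a_3 = 7.5; b_3 = 8.5; s_3 = 1.5; t_3 = 5.5; a_4 = 6; b_4 = 5.5; c_4 = 5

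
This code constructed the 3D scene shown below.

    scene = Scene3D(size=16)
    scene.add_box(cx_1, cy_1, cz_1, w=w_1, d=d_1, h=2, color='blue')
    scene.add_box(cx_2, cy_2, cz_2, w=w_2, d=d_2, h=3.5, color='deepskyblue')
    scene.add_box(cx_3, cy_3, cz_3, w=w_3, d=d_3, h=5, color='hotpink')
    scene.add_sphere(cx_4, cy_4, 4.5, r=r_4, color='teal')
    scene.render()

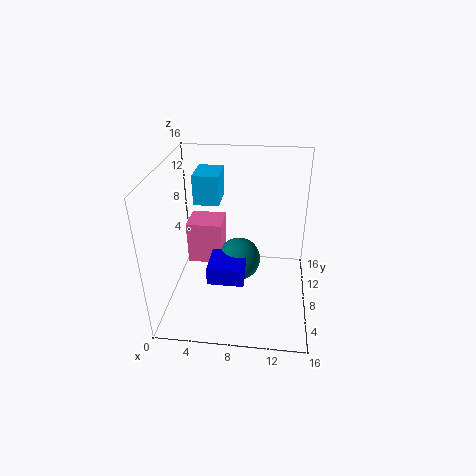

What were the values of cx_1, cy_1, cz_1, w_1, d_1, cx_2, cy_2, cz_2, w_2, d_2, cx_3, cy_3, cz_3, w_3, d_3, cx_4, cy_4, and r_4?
cx_1 = 5
cy_1 = 4.5
cz_1 = 4
w_1 = 4
d_1 = 4
cx_2 = 2.5
cy_2 = 10.5
cz_2 = 10.5
w_2 = 3
d_2 = 4
cx_3 = 2
cy_3 = 8.5
cz_3 = 4
w_3 = 4
d_3 = 3.5
cx_4 = 8
cy_4 = 9
r_4 = 2.5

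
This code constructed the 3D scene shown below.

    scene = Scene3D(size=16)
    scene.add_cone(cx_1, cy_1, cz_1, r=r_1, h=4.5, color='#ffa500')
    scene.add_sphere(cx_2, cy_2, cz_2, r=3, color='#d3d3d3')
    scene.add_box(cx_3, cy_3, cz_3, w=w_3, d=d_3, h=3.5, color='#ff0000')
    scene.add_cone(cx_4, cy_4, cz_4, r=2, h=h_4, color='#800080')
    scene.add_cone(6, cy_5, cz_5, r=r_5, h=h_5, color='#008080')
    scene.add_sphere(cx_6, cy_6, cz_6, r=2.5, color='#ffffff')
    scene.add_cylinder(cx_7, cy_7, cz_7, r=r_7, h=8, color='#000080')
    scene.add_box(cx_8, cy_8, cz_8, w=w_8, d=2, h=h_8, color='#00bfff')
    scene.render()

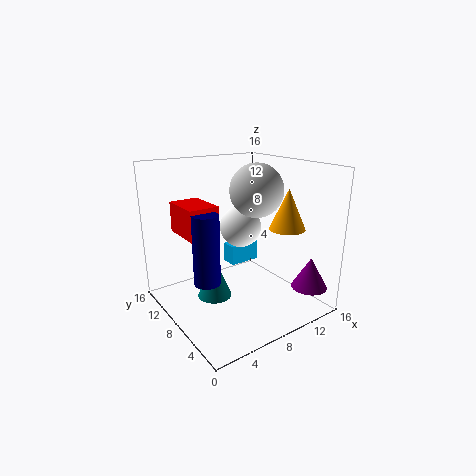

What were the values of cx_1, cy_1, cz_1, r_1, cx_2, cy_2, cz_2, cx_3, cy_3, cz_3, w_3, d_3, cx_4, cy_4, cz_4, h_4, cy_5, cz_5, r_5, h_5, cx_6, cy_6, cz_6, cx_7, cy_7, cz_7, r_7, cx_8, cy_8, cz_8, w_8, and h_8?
cx_1 = 12.5
cy_1 = 5
cz_1 = 9
r_1 = 2
cx_2 = 10.5
cy_2 = 8
cz_2 = 13
cx_3 = 3
cy_3 = 9.5
cz_3 = 8
w_3 = 3.5
d_3 = 5
cx_4 = 14
cy_4 = 2.5
cz_4 = 2.5
h_4 = 3.5
cy_5 = 10
cz_5 = 0.5
r_5 = 2
h_5 = 5
cx_6 = 10.5
cy_6 = 11
cz_6 = 8
cx_7 = 4.5
cy_7 = 9
cz_7 = 3
r_7 = 1.5
cx_8 = 10
cy_8 = 12
cz_8 = 2.5
w_8 = 4
h_8 = 2.5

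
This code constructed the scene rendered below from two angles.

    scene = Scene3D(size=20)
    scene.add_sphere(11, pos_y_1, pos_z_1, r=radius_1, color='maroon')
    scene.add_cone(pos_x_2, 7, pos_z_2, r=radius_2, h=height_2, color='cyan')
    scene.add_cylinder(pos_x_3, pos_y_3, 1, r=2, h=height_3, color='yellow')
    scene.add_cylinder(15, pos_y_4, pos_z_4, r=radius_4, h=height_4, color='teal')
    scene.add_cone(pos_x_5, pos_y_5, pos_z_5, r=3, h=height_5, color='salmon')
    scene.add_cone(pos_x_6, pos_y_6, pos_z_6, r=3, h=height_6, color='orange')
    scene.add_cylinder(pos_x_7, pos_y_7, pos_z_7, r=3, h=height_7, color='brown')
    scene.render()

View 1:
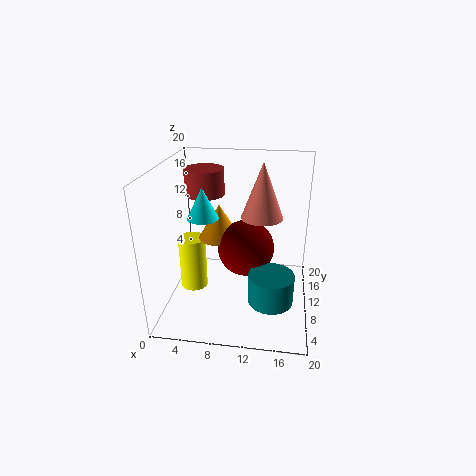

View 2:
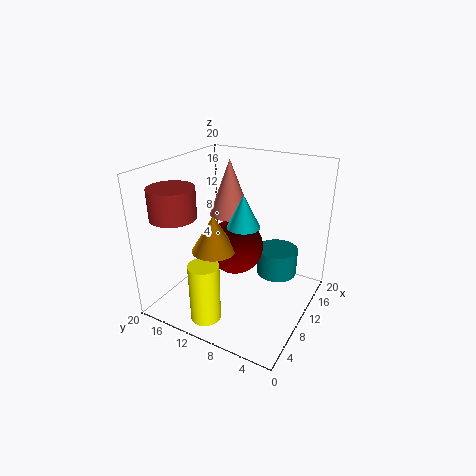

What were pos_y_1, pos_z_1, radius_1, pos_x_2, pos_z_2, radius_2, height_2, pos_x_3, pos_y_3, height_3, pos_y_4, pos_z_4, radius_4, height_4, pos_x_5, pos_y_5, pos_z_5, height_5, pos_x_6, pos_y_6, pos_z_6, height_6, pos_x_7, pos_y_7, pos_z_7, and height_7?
pos_y_1 = 11
pos_z_1 = 8
radius_1 = 4
pos_x_2 = 6
pos_z_2 = 14
radius_2 = 2
height_2 = 4
pos_x_3 = 3
pos_y_3 = 11
height_3 = 8
pos_y_4 = 6
pos_z_4 = 3
radius_4 = 3
height_4 = 4
pos_x_5 = 13
pos_y_5 = 13
pos_z_5 = 12
height_5 = 8
pos_x_6 = 7
pos_y_6 = 12
pos_z_6 = 9
height_6 = 5
pos_x_7 = 4
pos_y_7 = 16
pos_z_7 = 14
height_7 = 4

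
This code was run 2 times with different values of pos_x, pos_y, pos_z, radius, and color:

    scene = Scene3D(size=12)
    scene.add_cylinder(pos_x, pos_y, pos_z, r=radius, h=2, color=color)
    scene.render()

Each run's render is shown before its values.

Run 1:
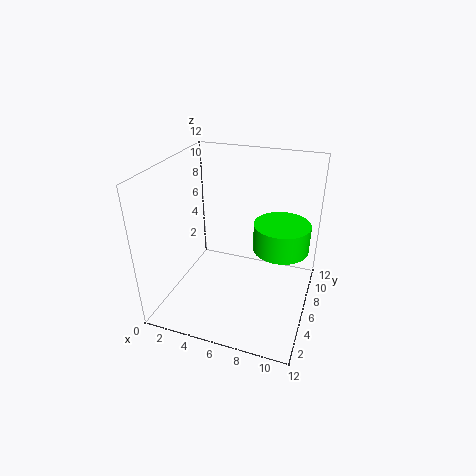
pos_x = 10, pos_y = 4, pos_z = 7, radius = 2, color = 'lime'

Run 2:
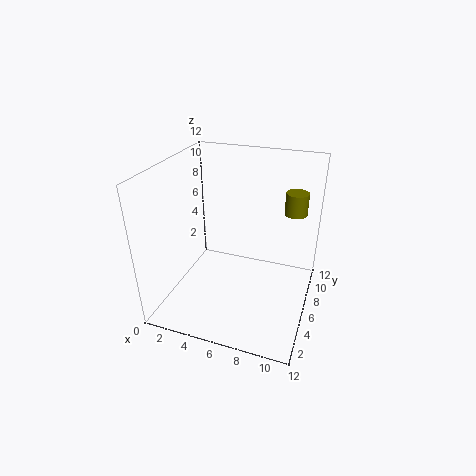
pos_x = 10, pos_y = 10, pos_z = 7, radius = 1, color = 'olive'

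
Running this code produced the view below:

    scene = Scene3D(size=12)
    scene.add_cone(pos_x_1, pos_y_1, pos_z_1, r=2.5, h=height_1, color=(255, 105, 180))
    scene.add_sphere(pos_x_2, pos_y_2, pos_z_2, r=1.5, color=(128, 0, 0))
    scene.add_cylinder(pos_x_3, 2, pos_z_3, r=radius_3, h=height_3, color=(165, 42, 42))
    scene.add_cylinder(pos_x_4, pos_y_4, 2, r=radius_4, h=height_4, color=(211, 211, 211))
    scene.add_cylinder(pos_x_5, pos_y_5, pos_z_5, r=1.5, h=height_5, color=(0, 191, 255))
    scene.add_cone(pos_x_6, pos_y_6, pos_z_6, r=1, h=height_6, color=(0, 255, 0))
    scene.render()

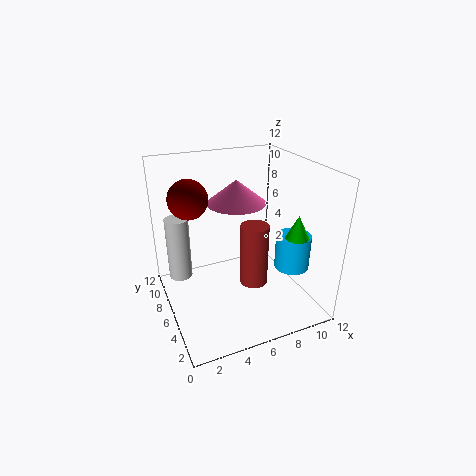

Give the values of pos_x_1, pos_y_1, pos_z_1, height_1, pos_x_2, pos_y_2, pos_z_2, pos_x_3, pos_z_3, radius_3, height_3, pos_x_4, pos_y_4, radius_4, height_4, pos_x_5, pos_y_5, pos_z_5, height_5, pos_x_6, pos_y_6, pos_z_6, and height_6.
pos_x_1 = 6.5
pos_y_1 = 7.5
pos_z_1 = 8.5
height_1 = 2
pos_x_2 = 2
pos_y_2 = 6
pos_z_2 = 10
pos_x_3 = 5.5
pos_z_3 = 4.5
radius_3 = 1
height_3 = 4.5
pos_x_4 = 1.5
pos_y_4 = 8.5
radius_4 = 1
height_4 = 5.5
pos_x_5 = 10.5
pos_y_5 = 4.5
pos_z_5 = 3
height_5 = 3
pos_x_6 = 10.5
pos_y_6 = 4
pos_z_6 = 6
height_6 = 2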